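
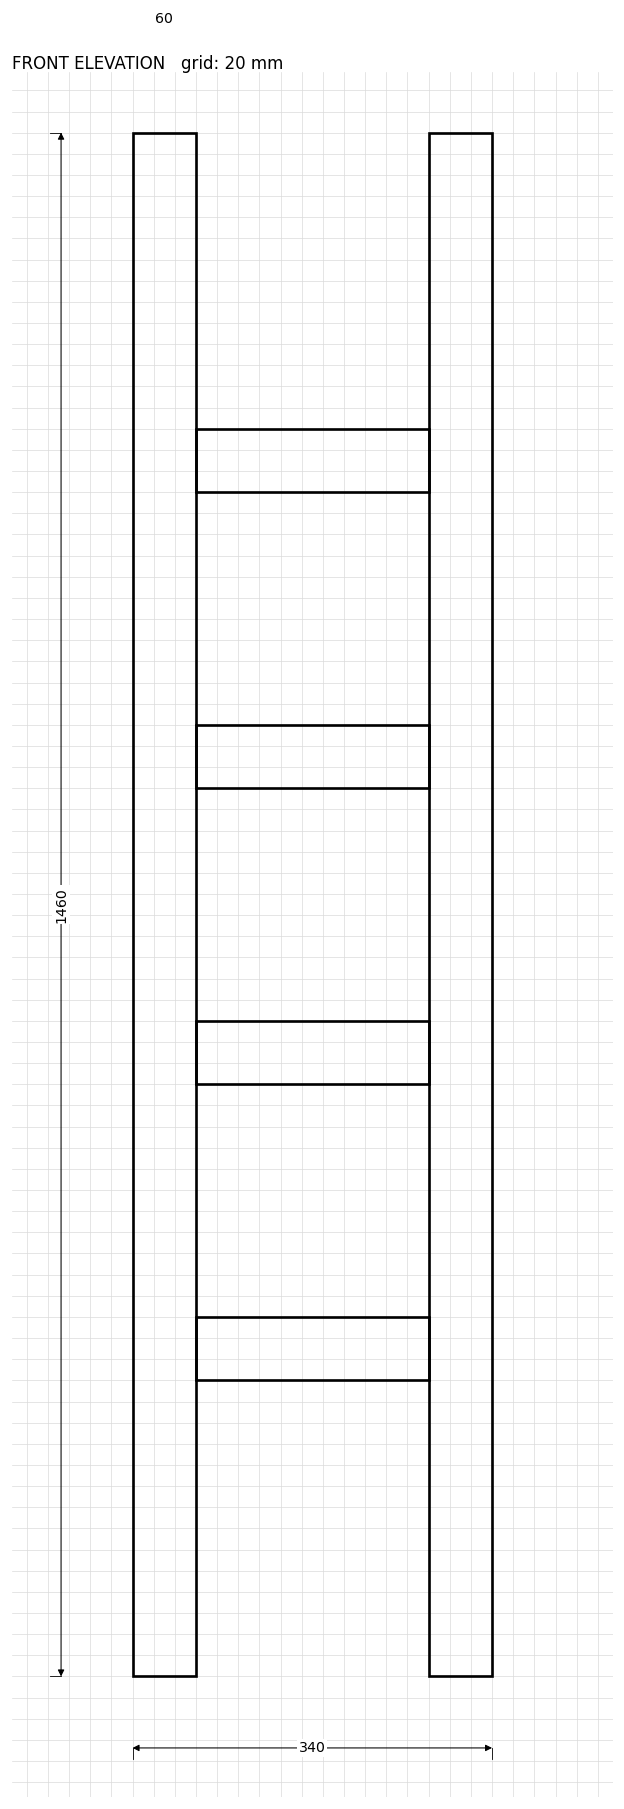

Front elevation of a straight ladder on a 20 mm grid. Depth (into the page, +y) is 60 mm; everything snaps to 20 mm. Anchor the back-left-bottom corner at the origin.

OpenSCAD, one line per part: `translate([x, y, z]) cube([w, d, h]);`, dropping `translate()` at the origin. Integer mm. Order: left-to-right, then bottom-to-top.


cube([60, 60, 1460]);
translate([60, 0, 280]) cube([220, 60, 60]);
translate([60, 0, 560]) cube([220, 60, 60]);
translate([60, 0, 840]) cube([220, 60, 60]);
translate([60, 0, 1120]) cube([220, 60, 60]);
translate([280, 0, 0]) cube([60, 60, 1460]);


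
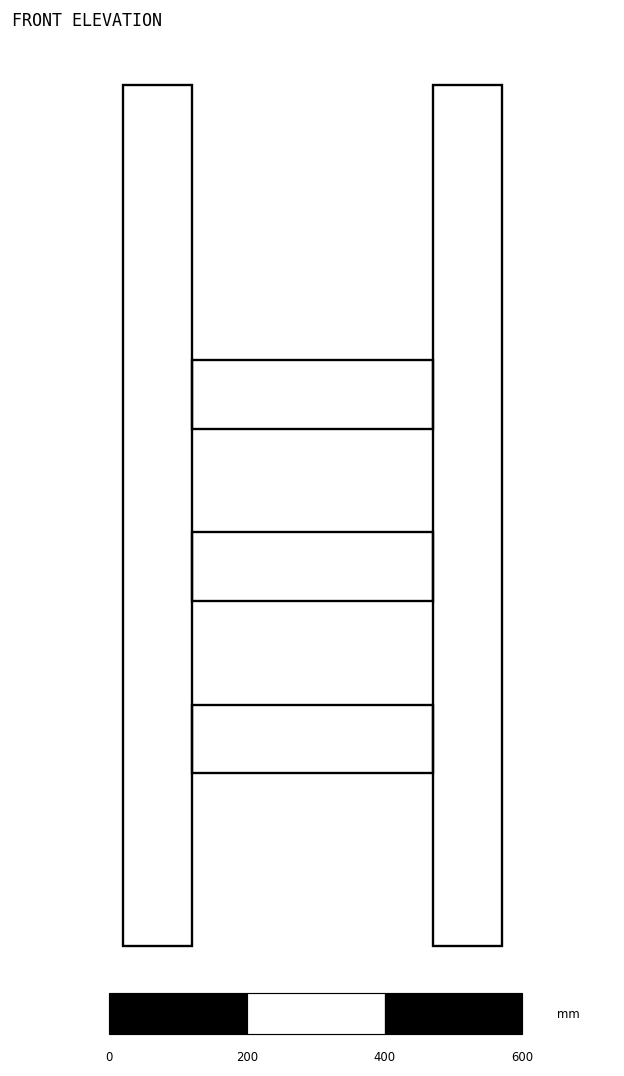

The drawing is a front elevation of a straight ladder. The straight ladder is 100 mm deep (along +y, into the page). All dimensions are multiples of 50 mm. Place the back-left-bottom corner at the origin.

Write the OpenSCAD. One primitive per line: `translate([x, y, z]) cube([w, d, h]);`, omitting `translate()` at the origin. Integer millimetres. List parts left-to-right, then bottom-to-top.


cube([100, 100, 1250]);
translate([100, 0, 250]) cube([350, 100, 100]);
translate([100, 0, 500]) cube([350, 100, 100]);
translate([100, 0, 750]) cube([350, 100, 100]);
translate([450, 0, 0]) cube([100, 100, 1250]);


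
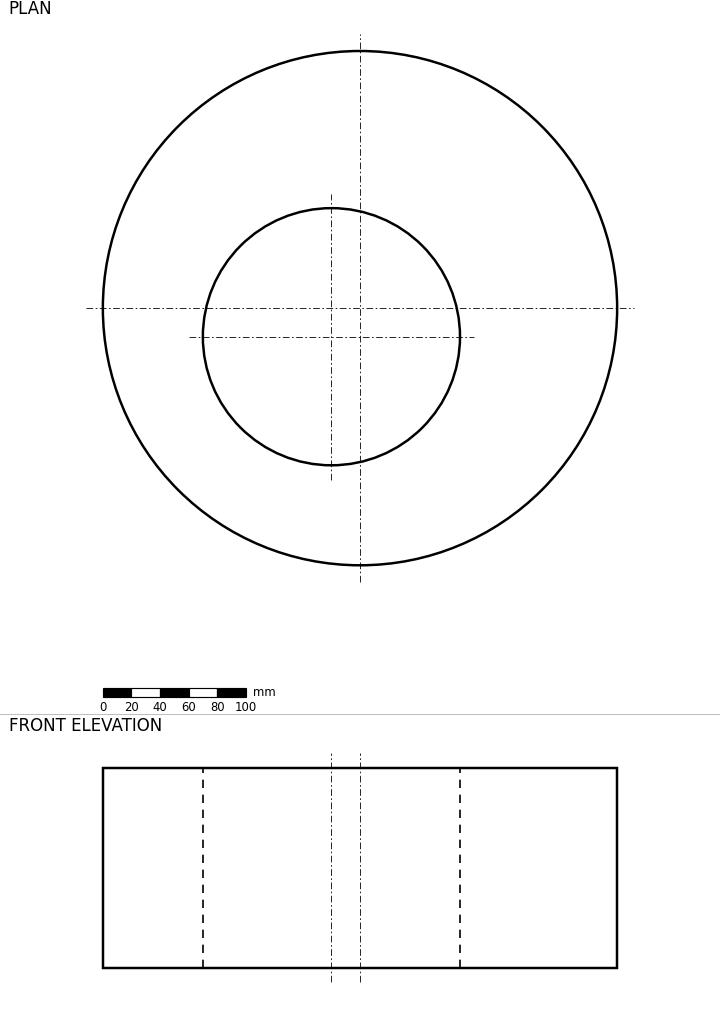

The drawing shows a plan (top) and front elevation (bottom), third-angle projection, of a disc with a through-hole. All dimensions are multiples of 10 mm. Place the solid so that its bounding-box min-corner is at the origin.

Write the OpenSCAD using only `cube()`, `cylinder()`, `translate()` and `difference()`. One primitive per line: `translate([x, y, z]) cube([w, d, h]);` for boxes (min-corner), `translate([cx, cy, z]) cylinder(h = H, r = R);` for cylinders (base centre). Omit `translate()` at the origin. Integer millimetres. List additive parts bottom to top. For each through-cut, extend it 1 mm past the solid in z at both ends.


difference() {
  translate([180, 180, 0]) cylinder(h = 140, r = 180);
  translate([160, 160, -1]) cylinder(h = 142, r = 90);
}


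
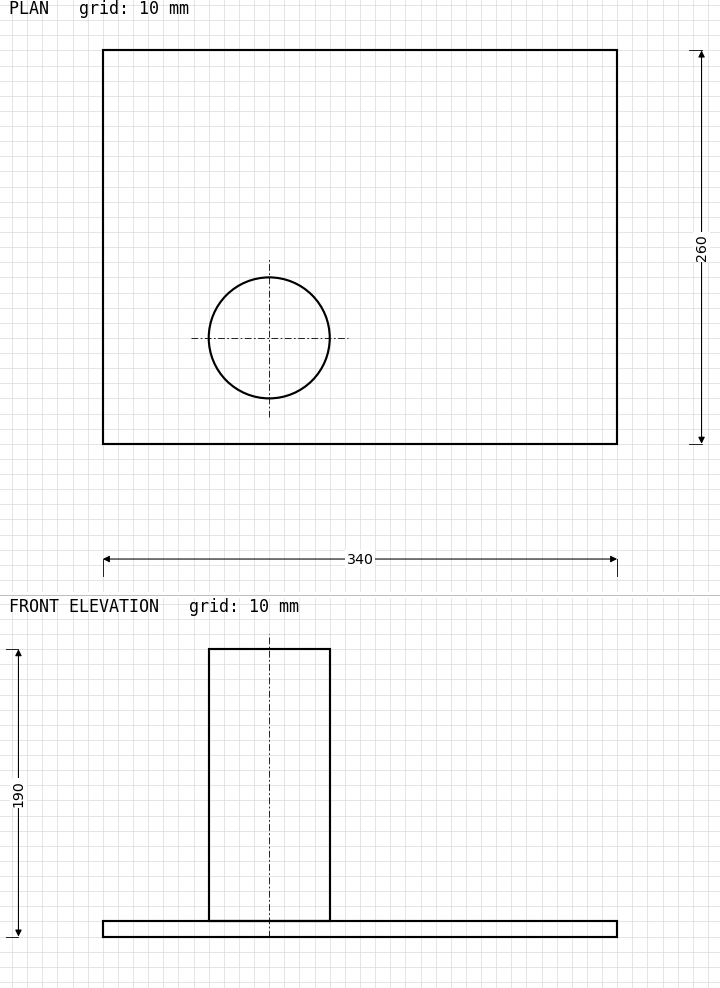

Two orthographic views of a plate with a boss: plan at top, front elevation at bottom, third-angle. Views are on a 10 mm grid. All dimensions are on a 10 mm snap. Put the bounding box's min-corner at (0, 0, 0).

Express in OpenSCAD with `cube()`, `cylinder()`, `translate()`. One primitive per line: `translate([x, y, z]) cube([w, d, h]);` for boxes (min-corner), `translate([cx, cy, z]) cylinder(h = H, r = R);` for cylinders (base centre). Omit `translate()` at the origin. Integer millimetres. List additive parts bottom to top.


cube([340, 260, 10]);
translate([110, 70, 10]) cylinder(h = 180, r = 40);


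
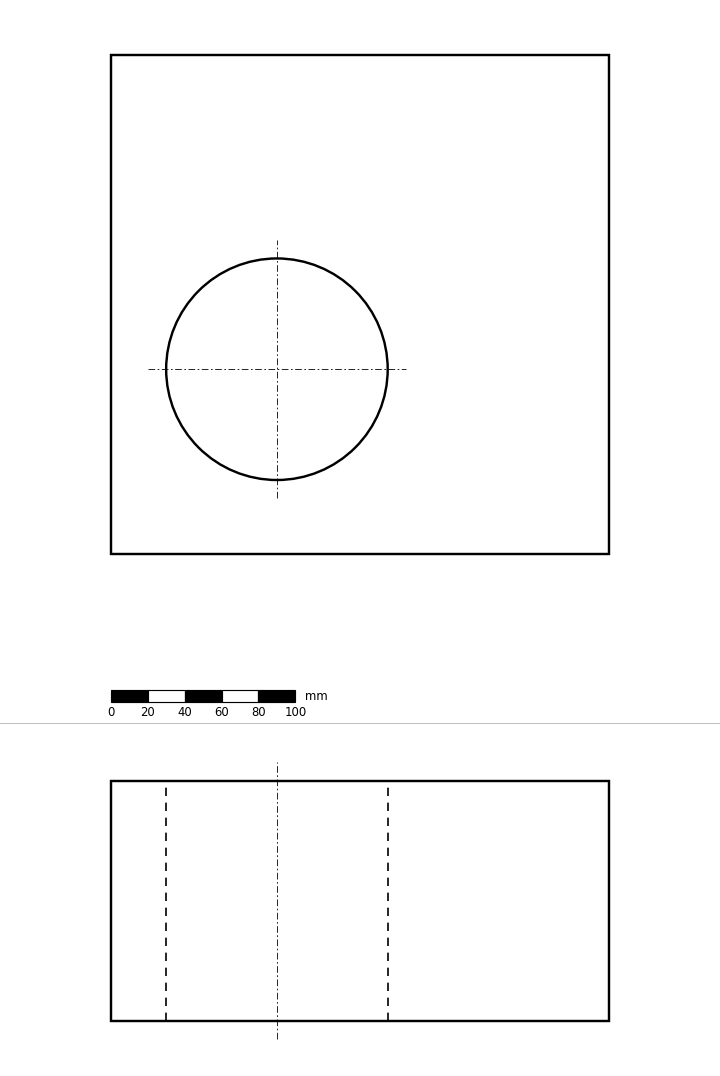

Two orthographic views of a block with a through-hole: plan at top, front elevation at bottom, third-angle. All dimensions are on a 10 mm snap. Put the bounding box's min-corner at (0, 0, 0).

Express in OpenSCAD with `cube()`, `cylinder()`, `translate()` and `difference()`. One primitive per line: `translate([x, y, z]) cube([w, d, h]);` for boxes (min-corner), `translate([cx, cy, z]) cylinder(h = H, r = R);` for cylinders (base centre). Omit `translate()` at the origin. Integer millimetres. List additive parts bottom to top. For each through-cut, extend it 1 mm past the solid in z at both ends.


difference() {
  cube([270, 270, 130]);
  translate([90, 100, -1]) cylinder(h = 132, r = 60);
}


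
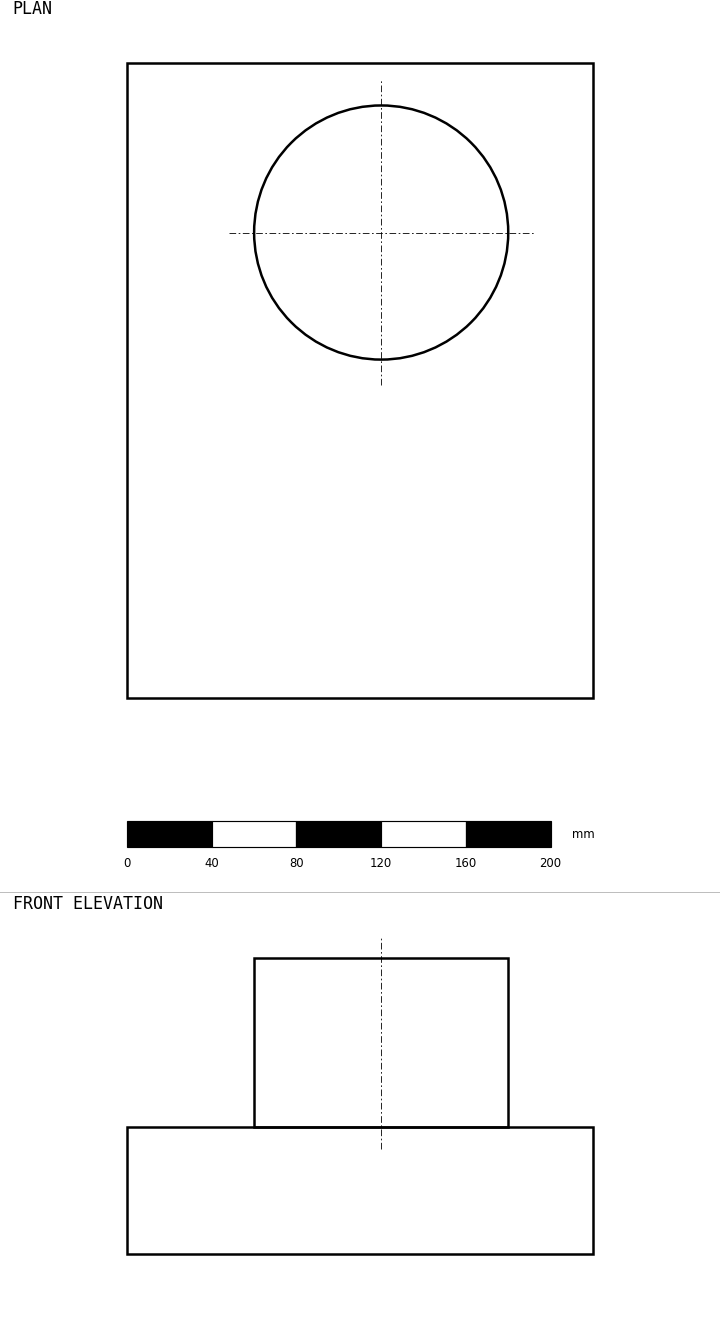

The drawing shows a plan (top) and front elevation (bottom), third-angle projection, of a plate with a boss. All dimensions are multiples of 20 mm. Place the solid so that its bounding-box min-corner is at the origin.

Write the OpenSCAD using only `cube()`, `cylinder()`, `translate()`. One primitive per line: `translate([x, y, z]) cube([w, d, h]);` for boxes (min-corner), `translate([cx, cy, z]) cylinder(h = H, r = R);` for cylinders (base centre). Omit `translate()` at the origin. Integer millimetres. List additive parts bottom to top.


cube([220, 300, 60]);
translate([120, 220, 60]) cylinder(h = 80, r = 60);


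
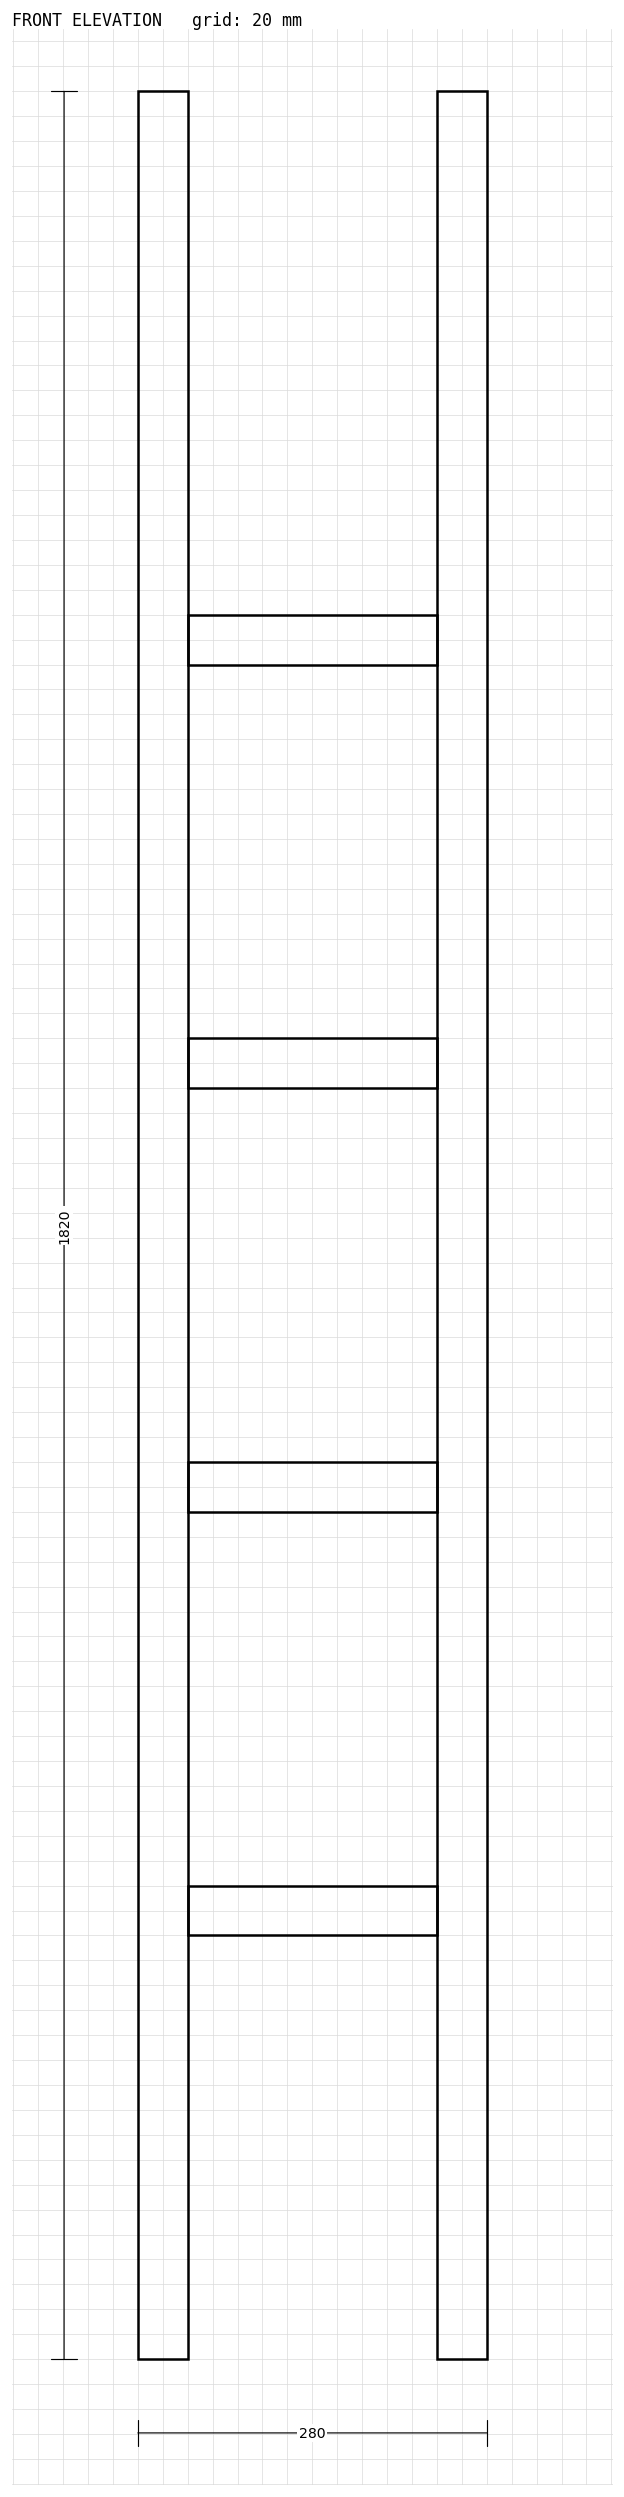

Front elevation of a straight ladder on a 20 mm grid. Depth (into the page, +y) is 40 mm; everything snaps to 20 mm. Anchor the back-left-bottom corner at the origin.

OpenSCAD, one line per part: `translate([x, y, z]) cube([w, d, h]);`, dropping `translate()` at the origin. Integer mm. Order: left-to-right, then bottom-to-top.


cube([40, 40, 1820]);
translate([40, 0, 340]) cube([200, 40, 40]);
translate([40, 0, 680]) cube([200, 40, 40]);
translate([40, 0, 1020]) cube([200, 40, 40]);
translate([40, 0, 1360]) cube([200, 40, 40]);
translate([240, 0, 0]) cube([40, 40, 1820]);


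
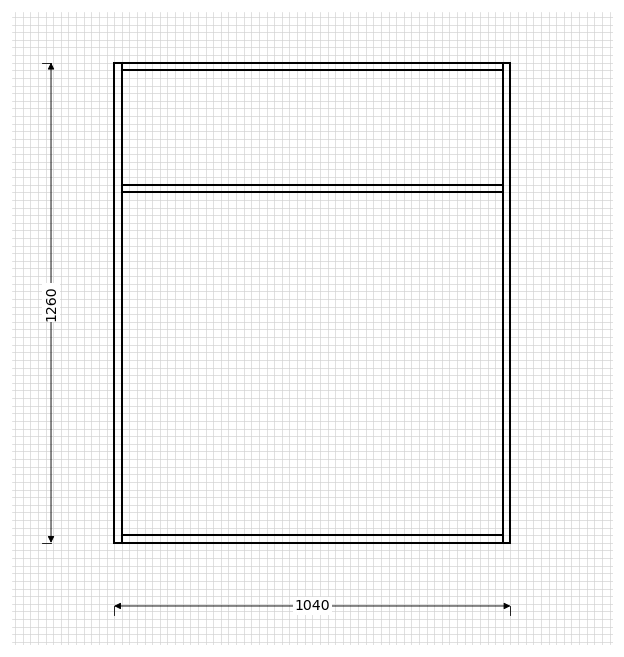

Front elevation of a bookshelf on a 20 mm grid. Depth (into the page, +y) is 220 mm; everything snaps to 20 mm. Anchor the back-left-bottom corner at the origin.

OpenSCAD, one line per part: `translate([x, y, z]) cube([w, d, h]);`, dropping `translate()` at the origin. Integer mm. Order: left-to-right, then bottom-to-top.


cube([20, 220, 1260]);
translate([20, 0, 0]) cube([1000, 220, 20]);
translate([20, 0, 920]) cube([1000, 220, 20]);
translate([20, 0, 1240]) cube([1000, 220, 20]);
translate([1020, 0, 0]) cube([20, 220, 1260]);


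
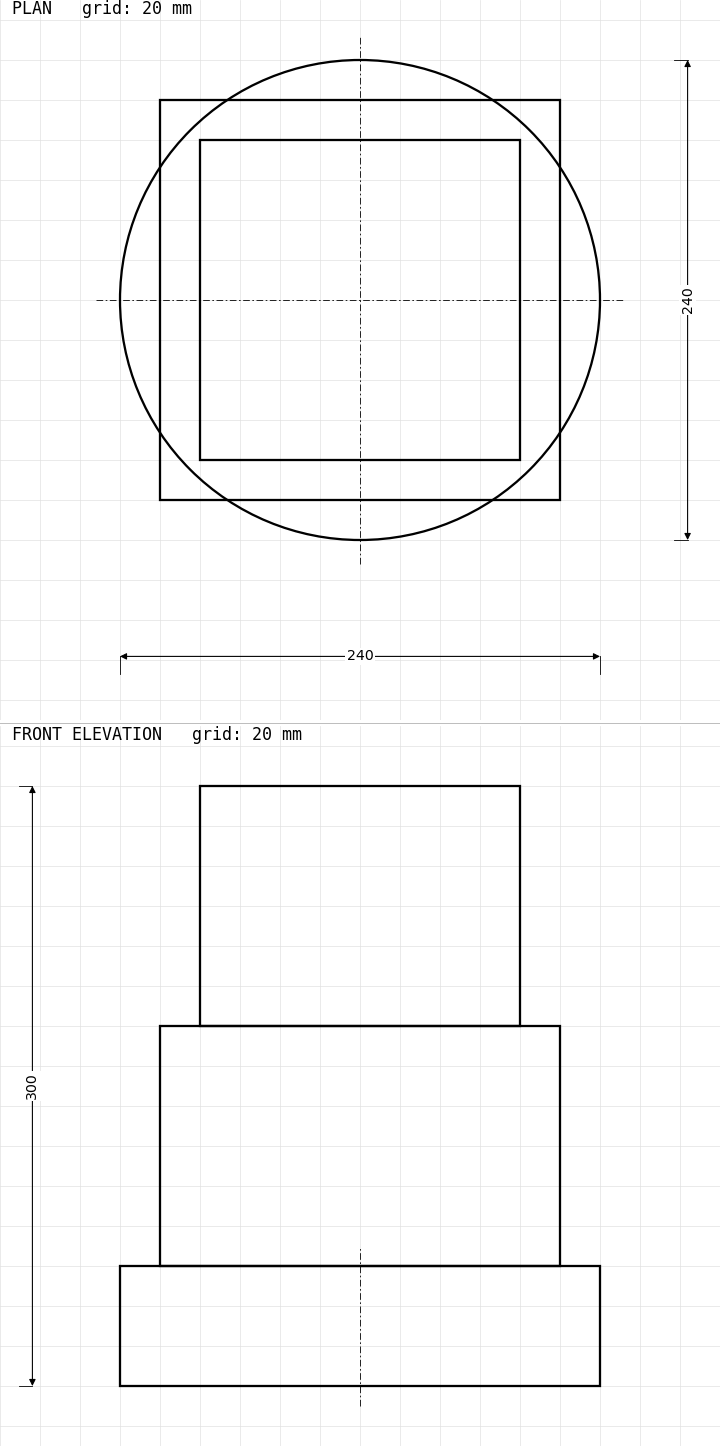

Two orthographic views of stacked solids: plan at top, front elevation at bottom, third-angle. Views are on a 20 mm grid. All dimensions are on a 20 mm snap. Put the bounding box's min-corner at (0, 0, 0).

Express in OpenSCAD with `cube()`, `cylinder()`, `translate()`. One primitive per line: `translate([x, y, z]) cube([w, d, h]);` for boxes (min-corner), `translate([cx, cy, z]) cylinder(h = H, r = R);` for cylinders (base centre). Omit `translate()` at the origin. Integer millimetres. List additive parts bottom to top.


translate([120, 120, 0]) cylinder(h = 60, r = 120);
translate([20, 20, 60]) cube([200, 200, 120]);
translate([40, 40, 180]) cube([160, 160, 120]);


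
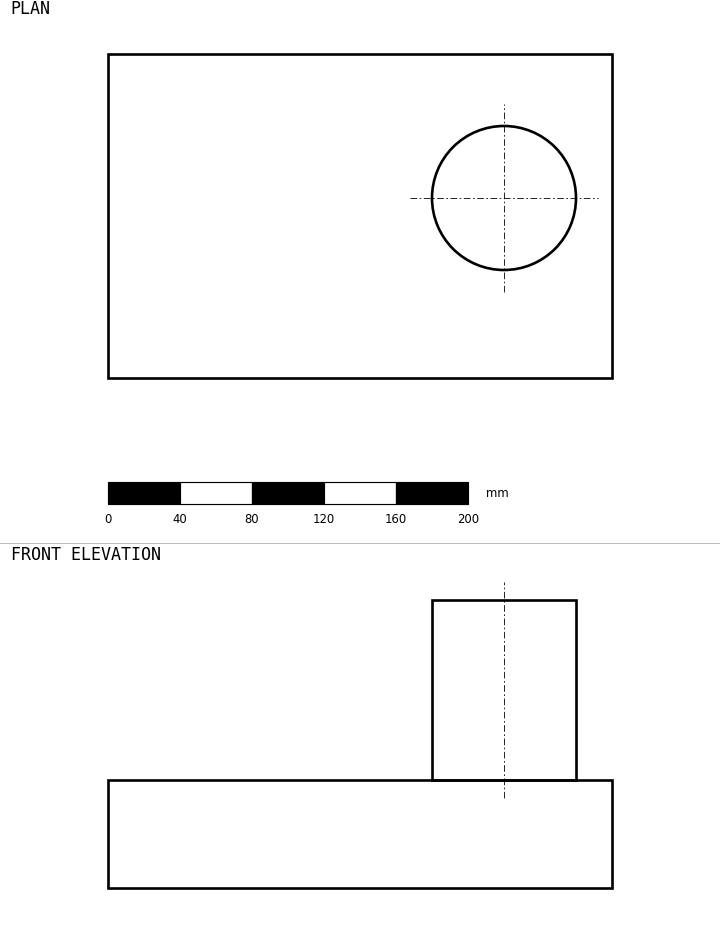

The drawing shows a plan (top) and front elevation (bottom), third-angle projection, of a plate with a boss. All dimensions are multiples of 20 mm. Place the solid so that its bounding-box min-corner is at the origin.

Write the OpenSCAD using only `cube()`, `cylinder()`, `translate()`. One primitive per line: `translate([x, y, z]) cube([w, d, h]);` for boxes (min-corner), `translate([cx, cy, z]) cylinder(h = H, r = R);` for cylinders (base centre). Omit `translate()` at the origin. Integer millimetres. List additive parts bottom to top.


cube([280, 180, 60]);
translate([220, 100, 60]) cylinder(h = 100, r = 40);


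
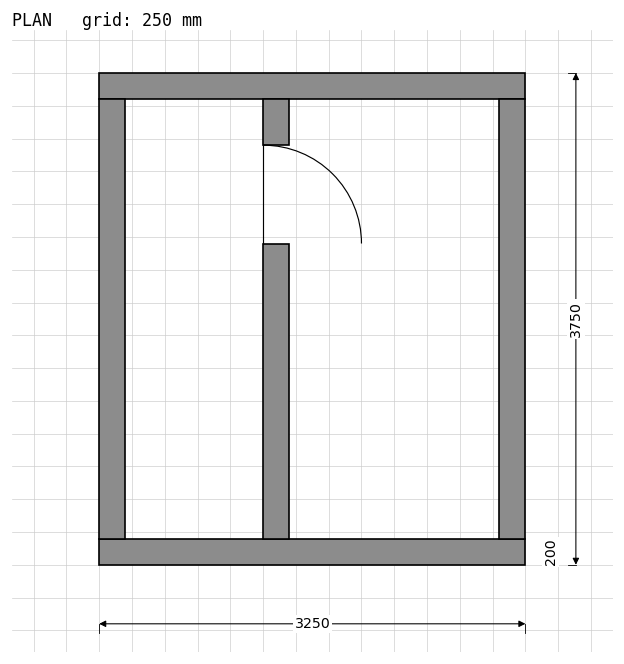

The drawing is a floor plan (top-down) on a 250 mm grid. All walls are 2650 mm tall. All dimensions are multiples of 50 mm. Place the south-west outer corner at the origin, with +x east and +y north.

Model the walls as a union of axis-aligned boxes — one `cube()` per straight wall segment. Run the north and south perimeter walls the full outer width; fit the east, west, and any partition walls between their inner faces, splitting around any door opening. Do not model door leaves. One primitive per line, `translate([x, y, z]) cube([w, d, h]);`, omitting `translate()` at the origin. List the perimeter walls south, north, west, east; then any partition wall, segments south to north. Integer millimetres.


cube([3250, 200, 2650]);
translate([0, 3550, 0]) cube([3250, 200, 2650]);
translate([0, 200, 0]) cube([200, 3350, 2650]);
translate([3050, 200, 0]) cube([200, 3350, 2650]);
translate([1250, 200, 0]) cube([200, 2250, 2650]);
translate([1250, 3200, 0]) cube([200, 350, 2650]);


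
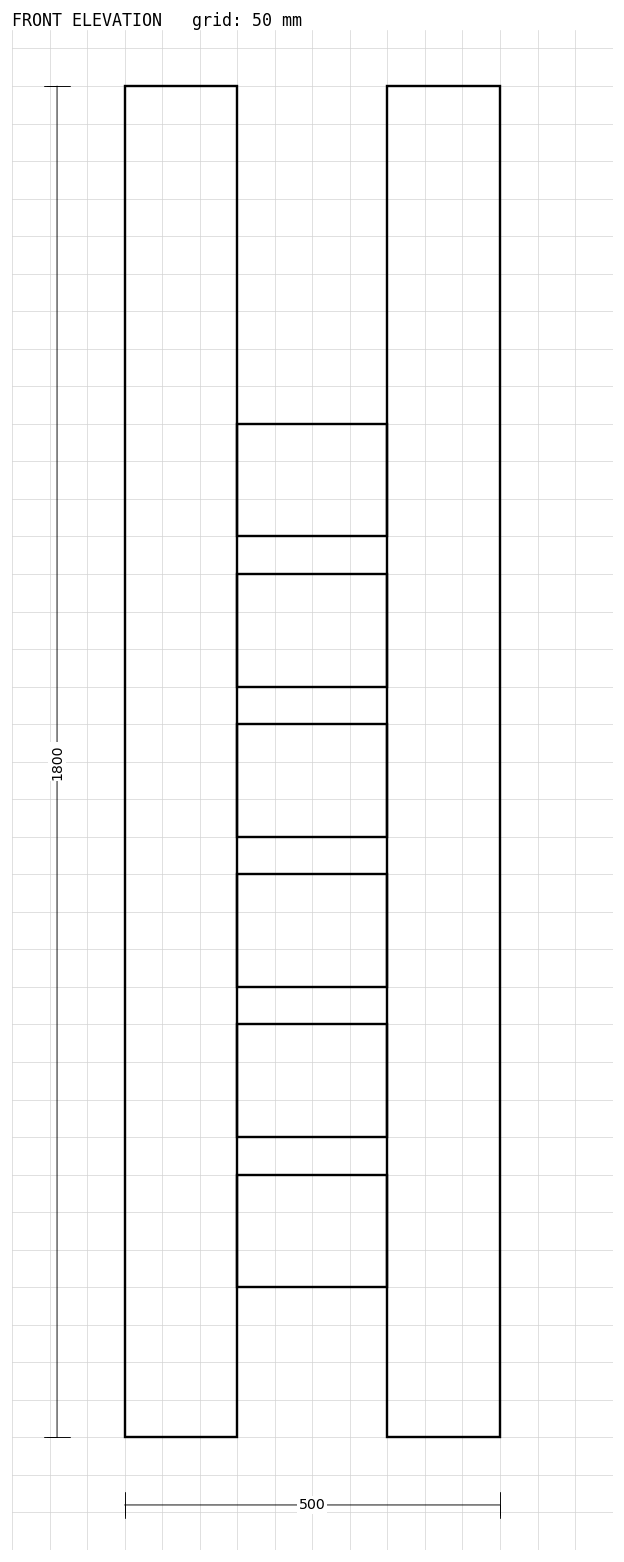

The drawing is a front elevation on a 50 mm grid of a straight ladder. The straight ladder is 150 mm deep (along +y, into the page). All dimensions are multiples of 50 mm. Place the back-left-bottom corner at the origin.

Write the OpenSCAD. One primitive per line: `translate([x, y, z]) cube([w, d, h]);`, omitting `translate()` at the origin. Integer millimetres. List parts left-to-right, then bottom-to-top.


cube([150, 150, 1800]);
translate([150, 0, 200]) cube([200, 150, 150]);
translate([150, 0, 400]) cube([200, 150, 150]);
translate([150, 0, 600]) cube([200, 150, 150]);
translate([150, 0, 800]) cube([200, 150, 150]);
translate([150, 0, 1000]) cube([200, 150, 150]);
translate([150, 0, 1200]) cube([200, 150, 150]);
translate([350, 0, 0]) cube([150, 150, 1800]);


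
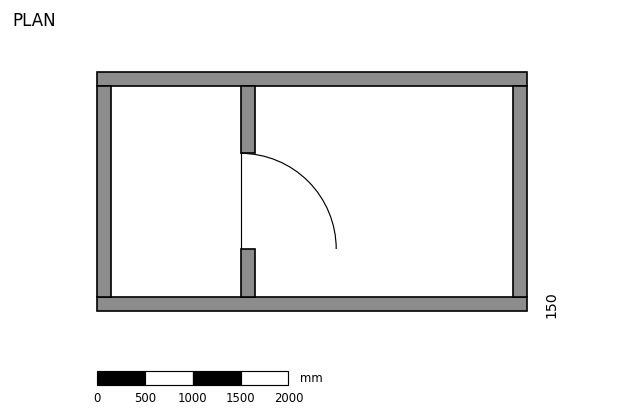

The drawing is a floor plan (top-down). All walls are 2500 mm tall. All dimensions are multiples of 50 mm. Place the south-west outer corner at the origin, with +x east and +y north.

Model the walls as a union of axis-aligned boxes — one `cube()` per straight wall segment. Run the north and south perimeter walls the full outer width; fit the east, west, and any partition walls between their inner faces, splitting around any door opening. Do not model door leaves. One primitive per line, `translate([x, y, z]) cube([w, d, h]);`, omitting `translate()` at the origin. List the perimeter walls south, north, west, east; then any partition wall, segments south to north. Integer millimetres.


cube([4500, 150, 2500]);
translate([0, 2350, 0]) cube([4500, 150, 2500]);
translate([0, 150, 0]) cube([150, 2200, 2500]);
translate([4350, 150, 0]) cube([150, 2200, 2500]);
translate([1500, 150, 0]) cube([150, 500, 2500]);
translate([1500, 1650, 0]) cube([150, 700, 2500]);


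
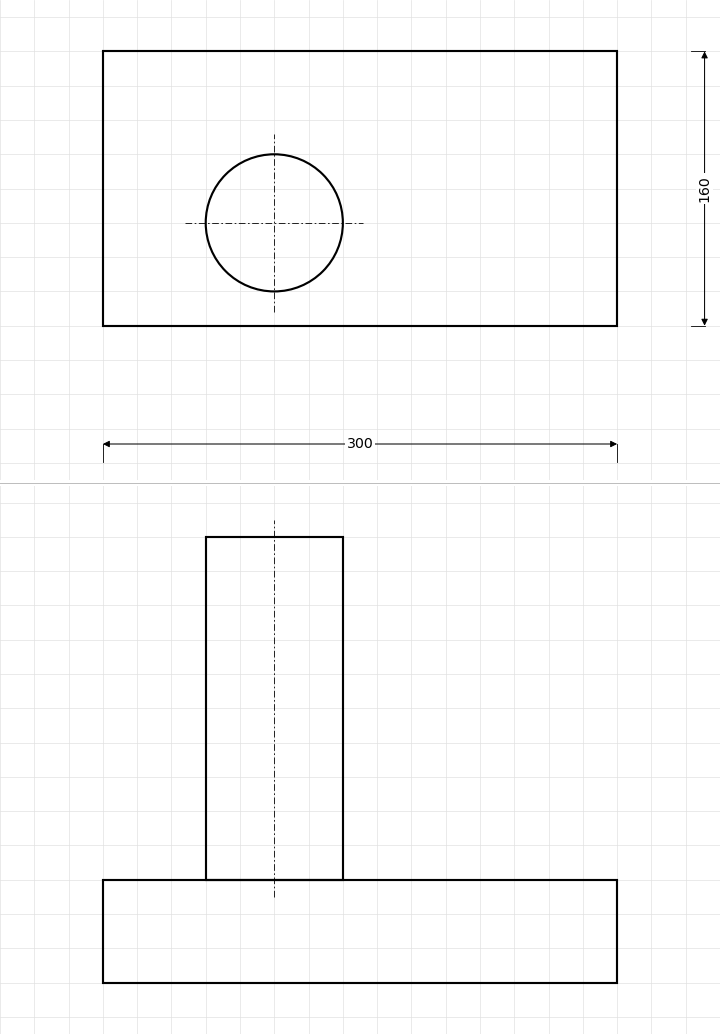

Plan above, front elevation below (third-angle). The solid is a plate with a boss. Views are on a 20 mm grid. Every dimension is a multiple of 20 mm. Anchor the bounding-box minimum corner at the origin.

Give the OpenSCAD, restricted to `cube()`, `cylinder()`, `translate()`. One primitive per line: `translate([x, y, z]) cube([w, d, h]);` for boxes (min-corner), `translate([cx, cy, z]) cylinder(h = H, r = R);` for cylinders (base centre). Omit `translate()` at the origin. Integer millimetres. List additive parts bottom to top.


cube([300, 160, 60]);
translate([100, 60, 60]) cylinder(h = 200, r = 40);


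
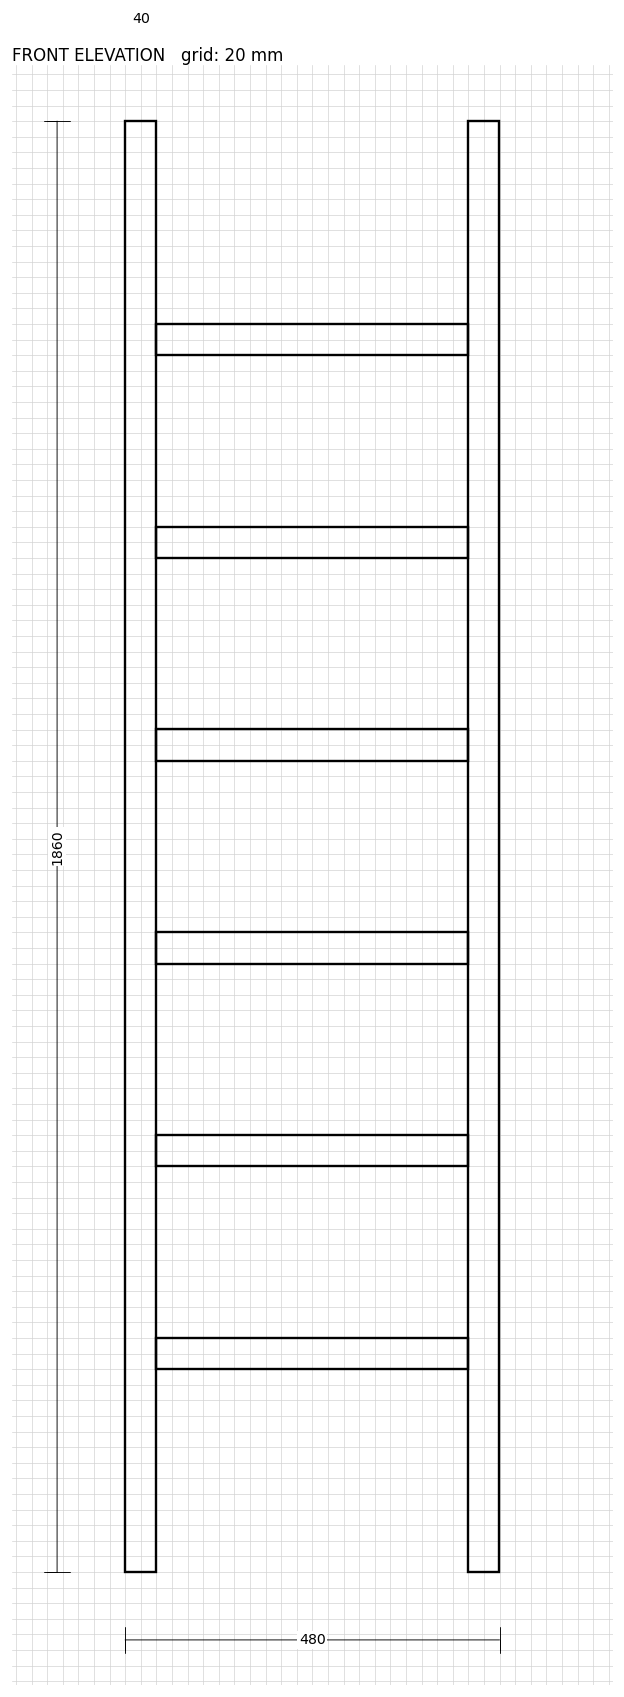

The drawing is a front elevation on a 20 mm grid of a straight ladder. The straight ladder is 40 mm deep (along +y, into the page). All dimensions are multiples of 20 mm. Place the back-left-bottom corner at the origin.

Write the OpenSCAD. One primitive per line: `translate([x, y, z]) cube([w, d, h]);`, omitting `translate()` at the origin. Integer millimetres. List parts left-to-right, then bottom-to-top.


cube([40, 40, 1860]);
translate([40, 0, 260]) cube([400, 40, 40]);
translate([40, 0, 520]) cube([400, 40, 40]);
translate([40, 0, 780]) cube([400, 40, 40]);
translate([40, 0, 1040]) cube([400, 40, 40]);
translate([40, 0, 1300]) cube([400, 40, 40]);
translate([40, 0, 1560]) cube([400, 40, 40]);
translate([440, 0, 0]) cube([40, 40, 1860]);


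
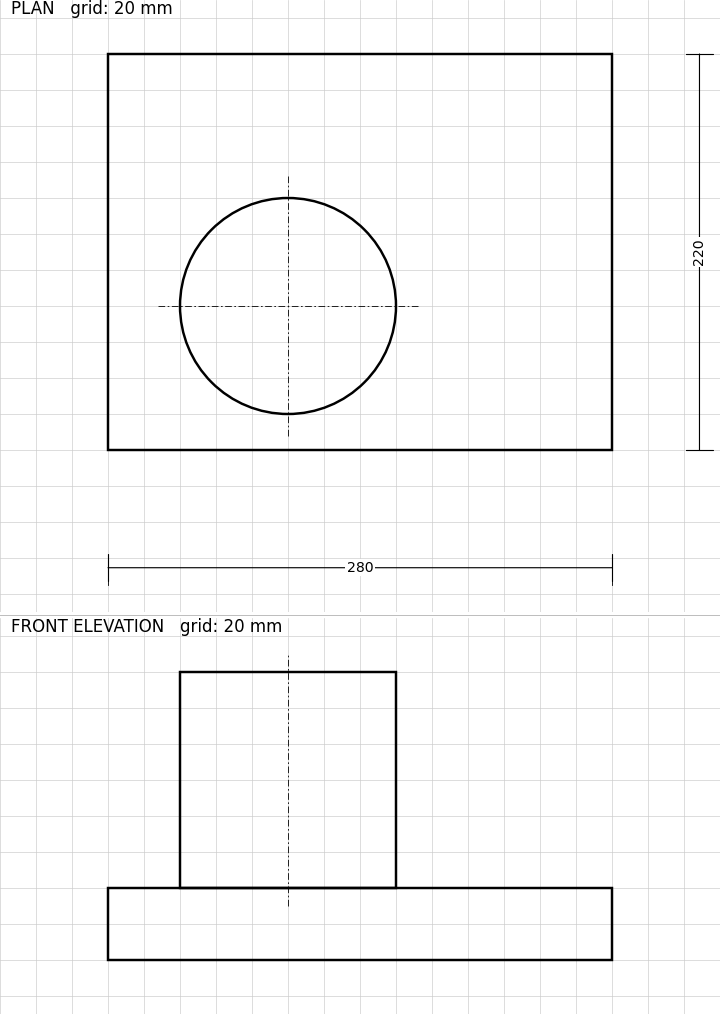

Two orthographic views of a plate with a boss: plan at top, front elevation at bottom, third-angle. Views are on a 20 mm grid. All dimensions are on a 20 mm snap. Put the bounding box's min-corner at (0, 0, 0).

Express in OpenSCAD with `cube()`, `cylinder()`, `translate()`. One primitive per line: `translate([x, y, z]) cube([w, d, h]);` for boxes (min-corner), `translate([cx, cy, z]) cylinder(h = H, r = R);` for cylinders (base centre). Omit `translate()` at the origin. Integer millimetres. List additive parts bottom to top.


cube([280, 220, 40]);
translate([100, 80, 40]) cylinder(h = 120, r = 60);


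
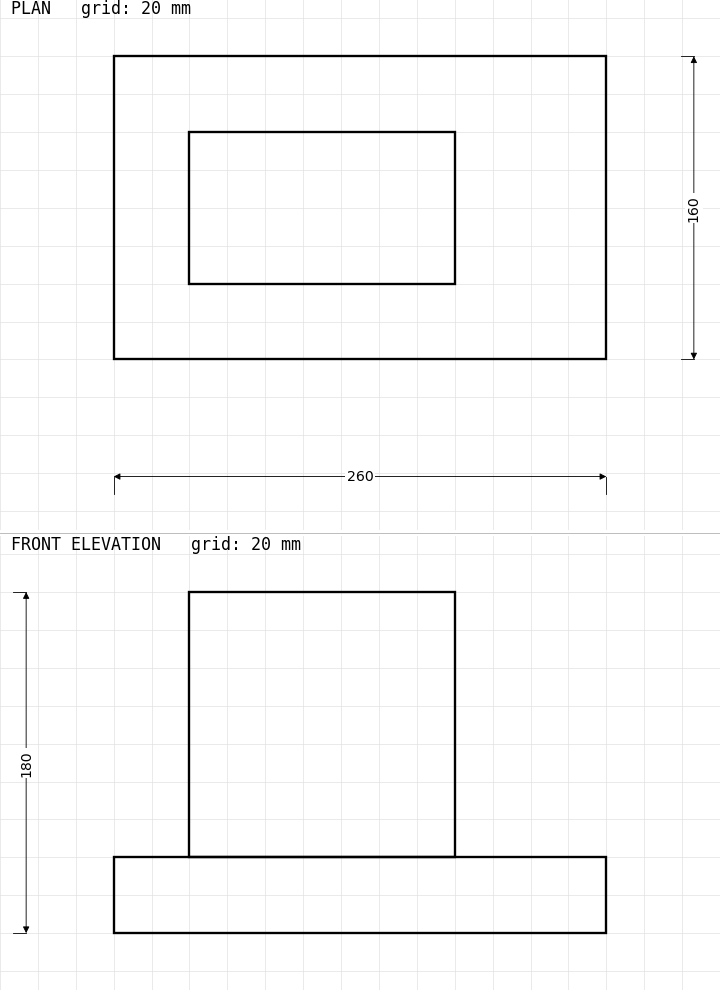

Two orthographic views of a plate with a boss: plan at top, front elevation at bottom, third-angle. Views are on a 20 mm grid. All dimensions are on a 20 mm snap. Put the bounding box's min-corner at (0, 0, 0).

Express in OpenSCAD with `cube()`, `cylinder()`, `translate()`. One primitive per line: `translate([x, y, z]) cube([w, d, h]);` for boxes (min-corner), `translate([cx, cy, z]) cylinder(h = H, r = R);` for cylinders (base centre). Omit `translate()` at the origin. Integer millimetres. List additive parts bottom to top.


cube([260, 160, 40]);
translate([40, 40, 40]) cube([140, 80, 140]);


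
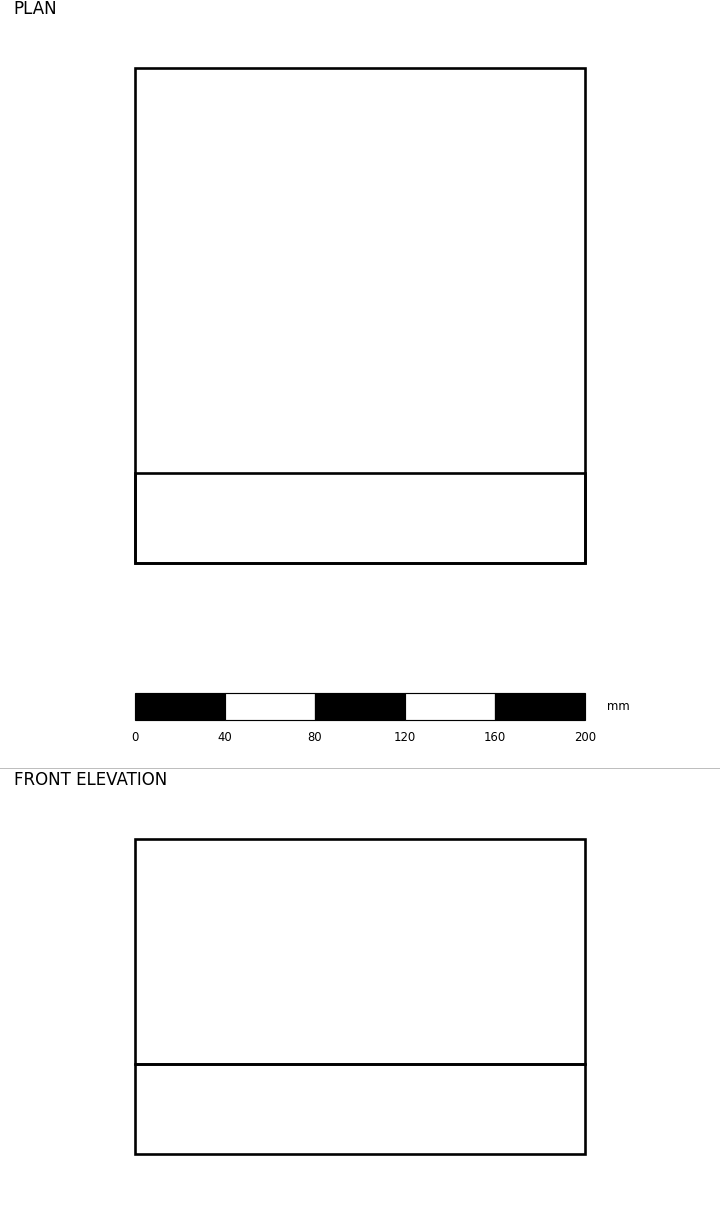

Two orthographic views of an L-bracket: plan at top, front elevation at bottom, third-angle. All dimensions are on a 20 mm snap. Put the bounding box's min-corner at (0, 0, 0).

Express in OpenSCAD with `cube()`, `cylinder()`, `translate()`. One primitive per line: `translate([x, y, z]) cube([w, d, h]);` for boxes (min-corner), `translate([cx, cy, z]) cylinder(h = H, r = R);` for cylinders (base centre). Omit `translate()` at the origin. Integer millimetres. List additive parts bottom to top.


cube([200, 220, 40]);
translate([0, 0, 40]) cube([200, 40, 100]);


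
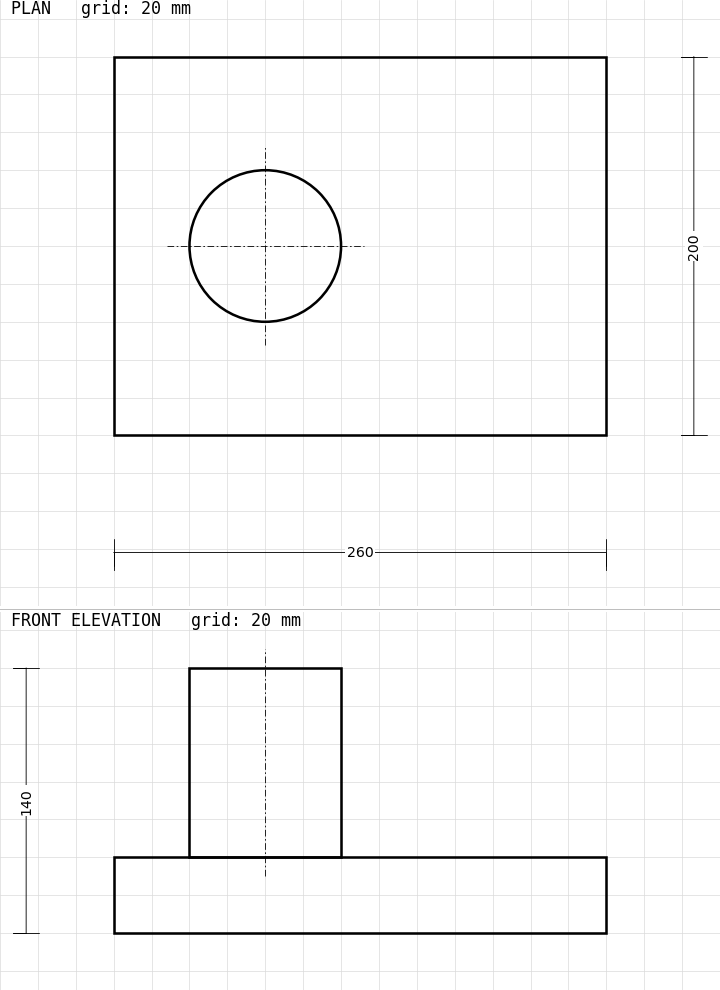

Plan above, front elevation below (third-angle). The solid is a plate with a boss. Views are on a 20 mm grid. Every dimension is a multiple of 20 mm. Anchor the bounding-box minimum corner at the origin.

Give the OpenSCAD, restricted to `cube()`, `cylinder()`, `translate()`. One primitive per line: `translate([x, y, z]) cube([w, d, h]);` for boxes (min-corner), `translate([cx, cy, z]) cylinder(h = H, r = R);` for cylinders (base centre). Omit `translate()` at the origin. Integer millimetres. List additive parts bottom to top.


cube([260, 200, 40]);
translate([80, 100, 40]) cylinder(h = 100, r = 40);


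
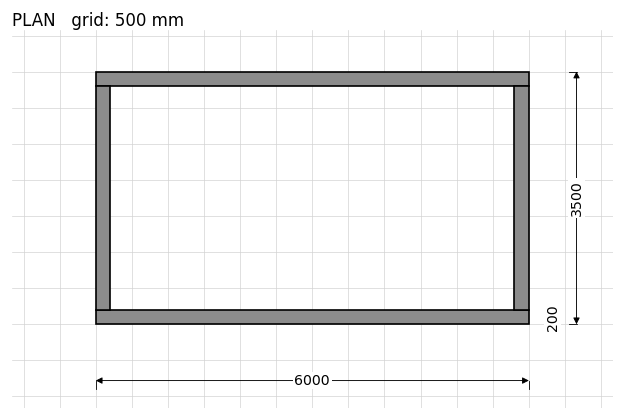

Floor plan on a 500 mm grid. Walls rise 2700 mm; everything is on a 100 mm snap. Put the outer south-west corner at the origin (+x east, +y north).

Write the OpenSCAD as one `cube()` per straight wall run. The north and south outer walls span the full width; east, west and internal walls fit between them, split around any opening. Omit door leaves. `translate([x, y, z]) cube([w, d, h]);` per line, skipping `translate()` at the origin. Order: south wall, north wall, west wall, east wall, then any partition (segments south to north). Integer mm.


cube([6000, 200, 2700]);
translate([0, 3300, 0]) cube([6000, 200, 2700]);
translate([0, 200, 0]) cube([200, 3100, 2700]);
translate([5800, 200, 0]) cube([200, 3100, 2700]);


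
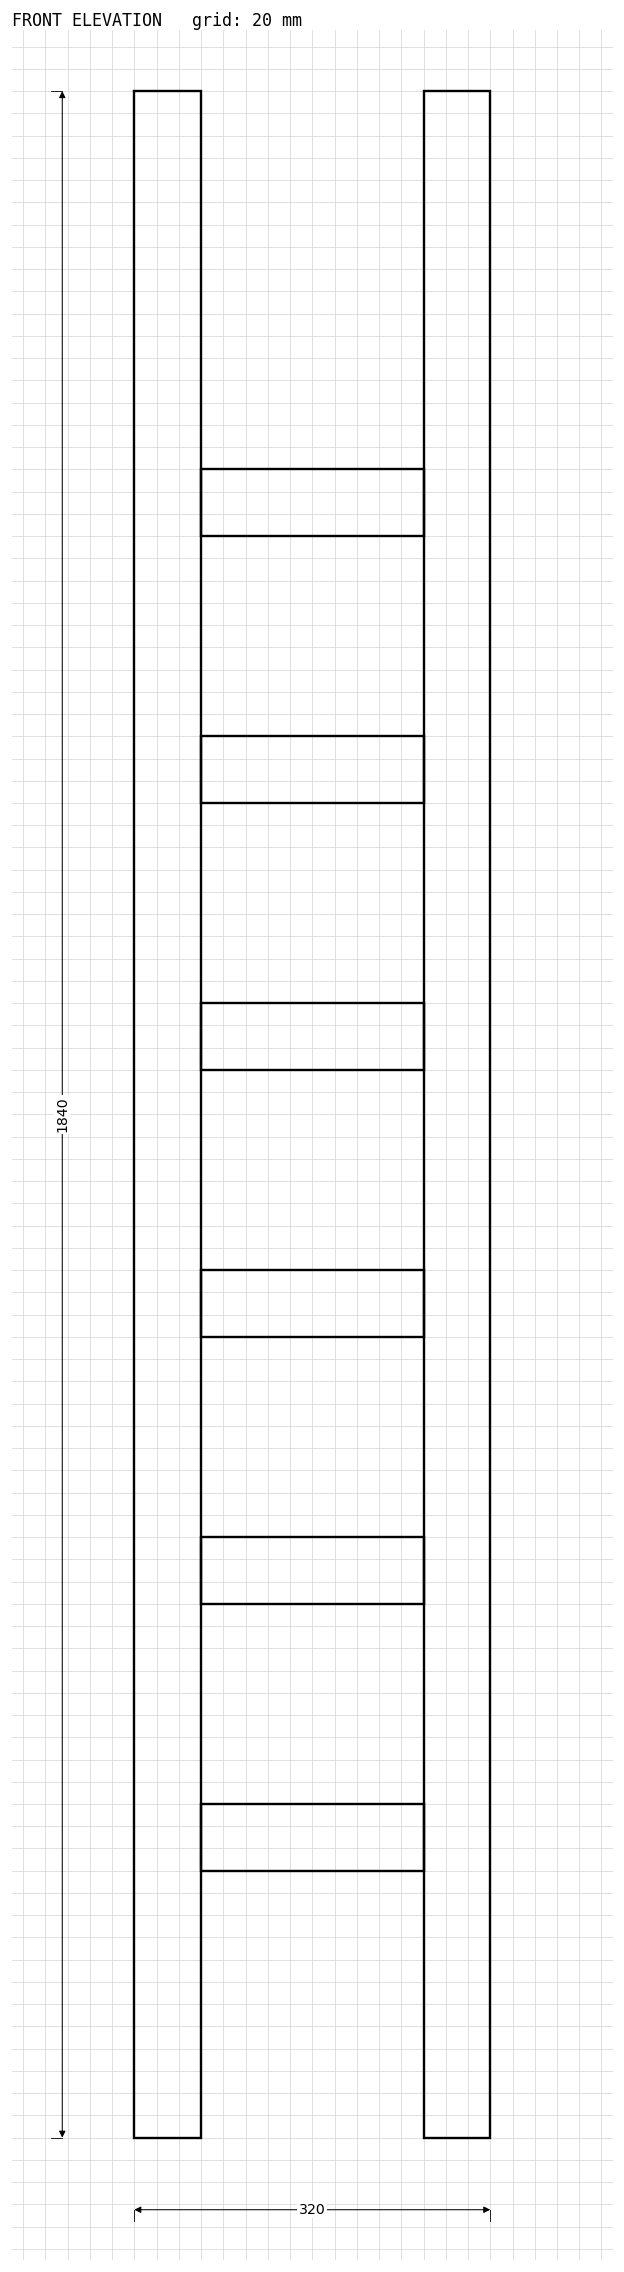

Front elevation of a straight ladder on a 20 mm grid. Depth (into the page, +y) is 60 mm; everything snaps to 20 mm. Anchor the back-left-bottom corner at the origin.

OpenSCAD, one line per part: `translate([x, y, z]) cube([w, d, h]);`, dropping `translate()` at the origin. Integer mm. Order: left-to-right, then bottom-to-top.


cube([60, 60, 1840]);
translate([60, 0, 240]) cube([200, 60, 60]);
translate([60, 0, 480]) cube([200, 60, 60]);
translate([60, 0, 720]) cube([200, 60, 60]);
translate([60, 0, 960]) cube([200, 60, 60]);
translate([60, 0, 1200]) cube([200, 60, 60]);
translate([60, 0, 1440]) cube([200, 60, 60]);
translate([260, 0, 0]) cube([60, 60, 1840]);


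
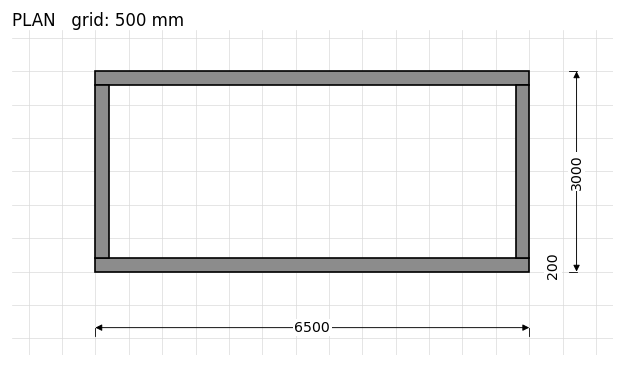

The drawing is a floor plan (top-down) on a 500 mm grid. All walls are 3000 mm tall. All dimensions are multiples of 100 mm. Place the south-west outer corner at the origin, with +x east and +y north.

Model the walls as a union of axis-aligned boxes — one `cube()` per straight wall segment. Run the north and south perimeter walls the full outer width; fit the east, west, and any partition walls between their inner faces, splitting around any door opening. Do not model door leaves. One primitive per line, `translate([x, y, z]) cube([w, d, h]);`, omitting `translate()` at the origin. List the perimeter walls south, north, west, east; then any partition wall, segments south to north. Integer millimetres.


cube([6500, 200, 3000]);
translate([0, 2800, 0]) cube([6500, 200, 3000]);
translate([0, 200, 0]) cube([200, 2600, 3000]);
translate([6300, 200, 0]) cube([200, 2600, 3000]);


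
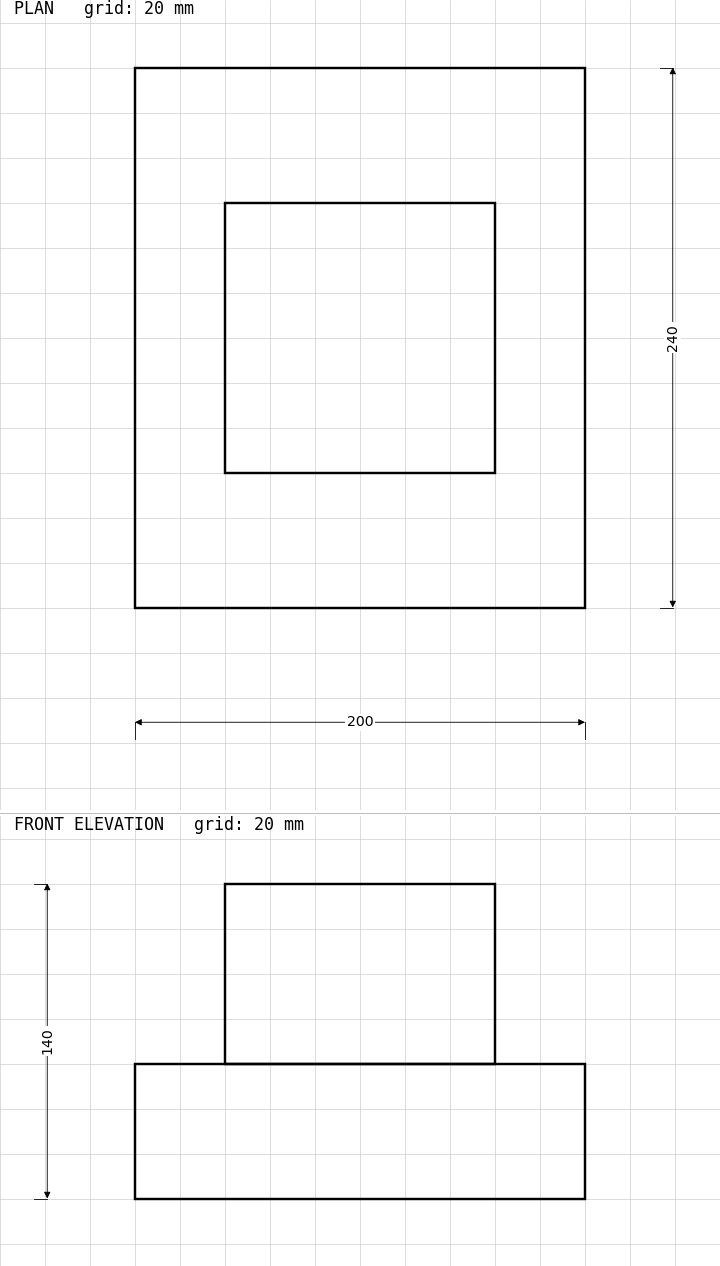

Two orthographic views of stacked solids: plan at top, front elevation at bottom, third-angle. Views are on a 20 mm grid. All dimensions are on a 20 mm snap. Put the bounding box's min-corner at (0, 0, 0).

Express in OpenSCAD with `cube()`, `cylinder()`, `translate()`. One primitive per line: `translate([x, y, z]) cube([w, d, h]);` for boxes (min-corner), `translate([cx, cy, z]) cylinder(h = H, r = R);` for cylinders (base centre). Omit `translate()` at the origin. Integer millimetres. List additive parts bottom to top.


cube([200, 240, 60]);
translate([40, 60, 60]) cube([120, 120, 80]);


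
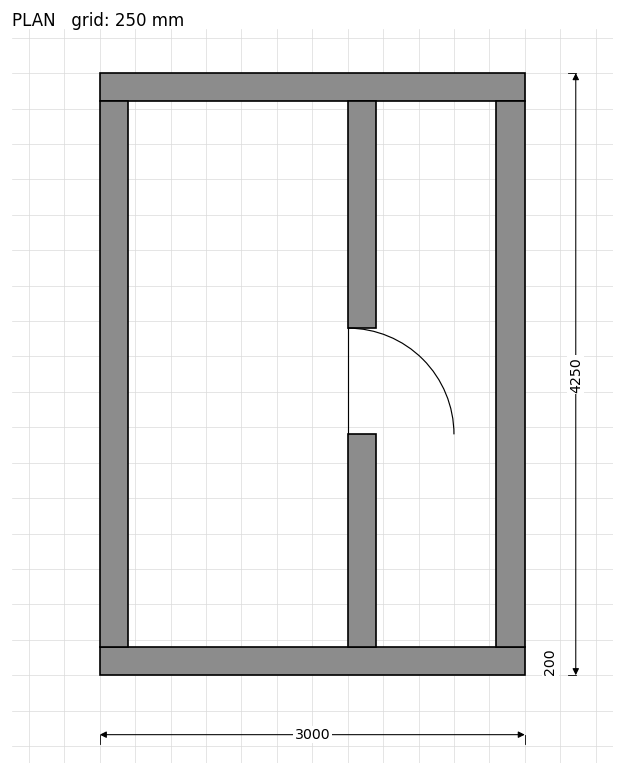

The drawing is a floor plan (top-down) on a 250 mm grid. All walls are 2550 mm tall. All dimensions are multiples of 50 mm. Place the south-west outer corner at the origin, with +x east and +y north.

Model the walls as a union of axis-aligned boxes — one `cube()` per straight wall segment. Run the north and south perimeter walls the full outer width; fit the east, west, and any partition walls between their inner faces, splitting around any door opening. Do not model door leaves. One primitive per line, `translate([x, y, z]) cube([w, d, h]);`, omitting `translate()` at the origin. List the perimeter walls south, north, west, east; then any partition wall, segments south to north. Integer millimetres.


cube([3000, 200, 2550]);
translate([0, 4050, 0]) cube([3000, 200, 2550]);
translate([0, 200, 0]) cube([200, 3850, 2550]);
translate([2800, 200, 0]) cube([200, 3850, 2550]);
translate([1750, 200, 0]) cube([200, 1500, 2550]);
translate([1750, 2450, 0]) cube([200, 1600, 2550]);


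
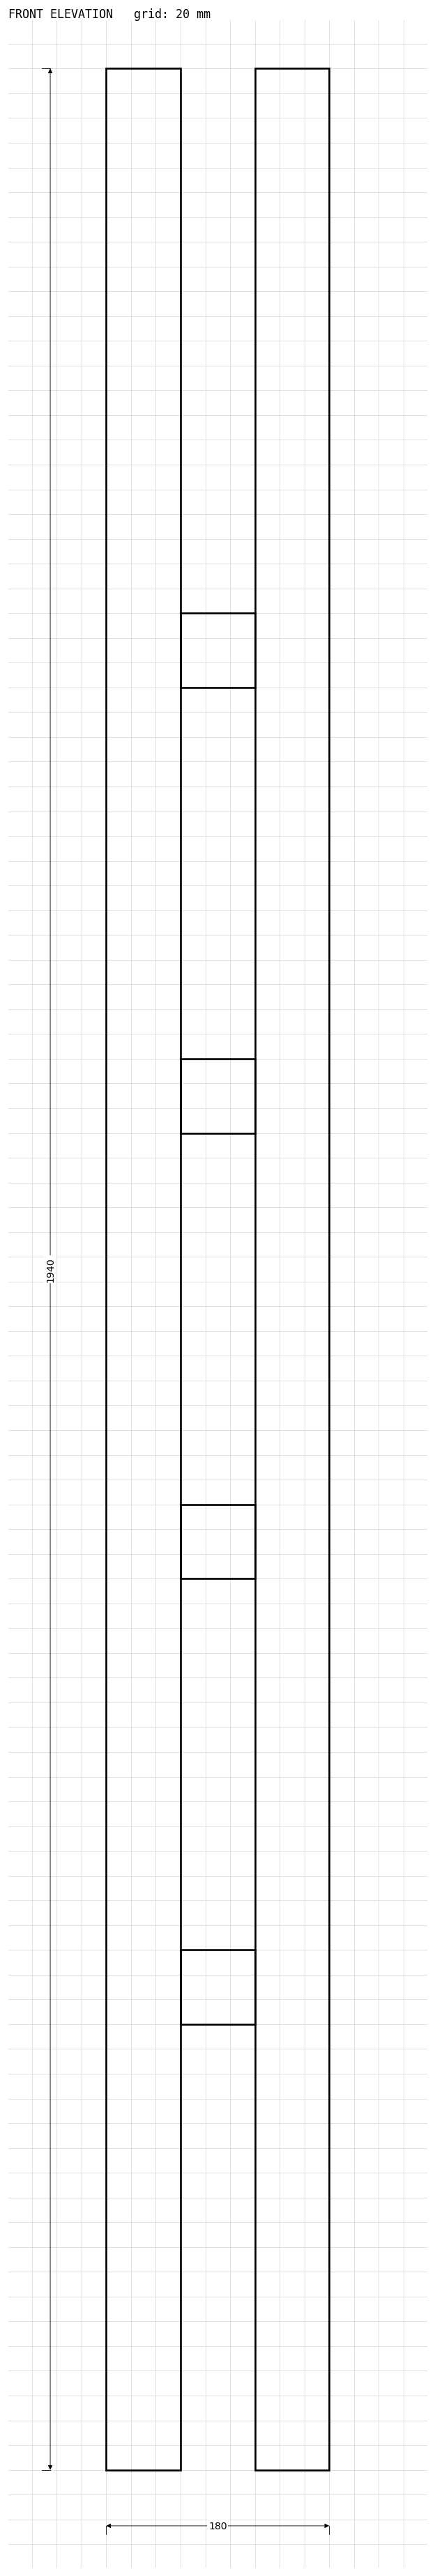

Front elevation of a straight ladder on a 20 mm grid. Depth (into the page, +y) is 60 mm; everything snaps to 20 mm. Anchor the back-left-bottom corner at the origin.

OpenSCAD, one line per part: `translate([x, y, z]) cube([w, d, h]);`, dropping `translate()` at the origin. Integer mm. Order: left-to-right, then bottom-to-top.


cube([60, 60, 1940]);
translate([60, 0, 360]) cube([60, 60, 60]);
translate([60, 0, 720]) cube([60, 60, 60]);
translate([60, 0, 1080]) cube([60, 60, 60]);
translate([60, 0, 1440]) cube([60, 60, 60]);
translate([120, 0, 0]) cube([60, 60, 1940]);


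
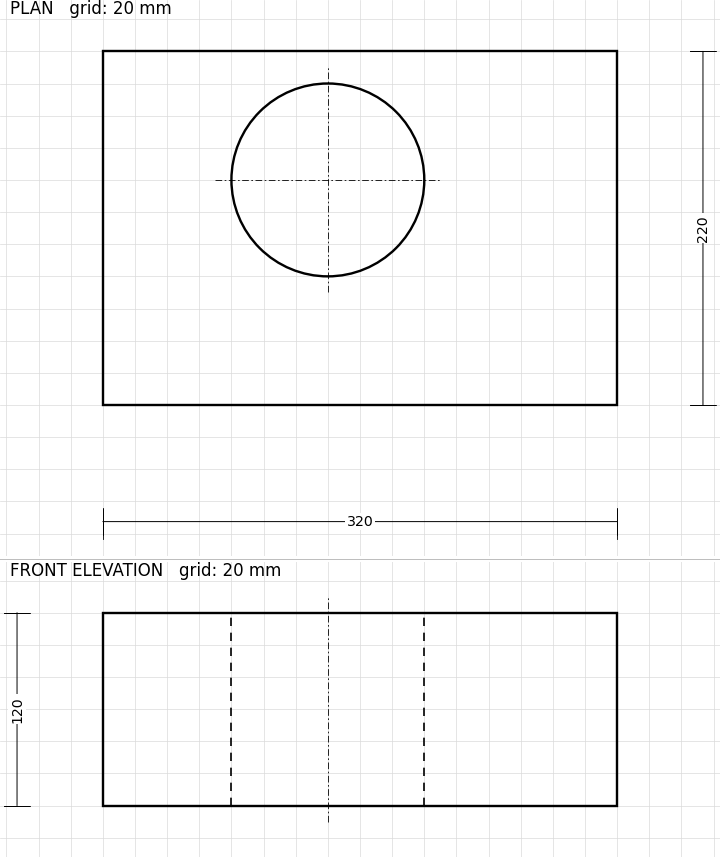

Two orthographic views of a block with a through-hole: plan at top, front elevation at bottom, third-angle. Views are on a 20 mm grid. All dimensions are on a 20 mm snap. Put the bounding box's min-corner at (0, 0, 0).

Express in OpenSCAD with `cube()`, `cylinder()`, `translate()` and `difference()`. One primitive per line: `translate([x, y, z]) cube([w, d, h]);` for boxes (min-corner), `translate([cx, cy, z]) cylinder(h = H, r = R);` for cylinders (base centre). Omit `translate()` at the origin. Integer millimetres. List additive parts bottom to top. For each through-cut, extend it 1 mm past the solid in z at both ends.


difference() {
  cube([320, 220, 120]);
  translate([140, 140, -1]) cylinder(h = 122, r = 60);
}


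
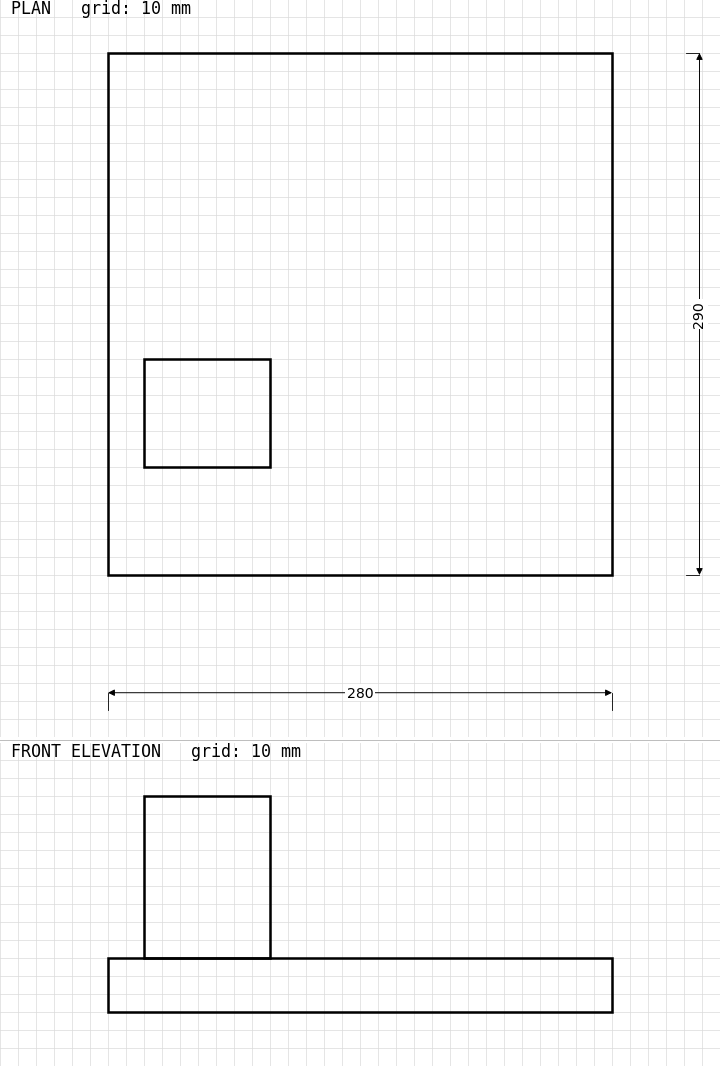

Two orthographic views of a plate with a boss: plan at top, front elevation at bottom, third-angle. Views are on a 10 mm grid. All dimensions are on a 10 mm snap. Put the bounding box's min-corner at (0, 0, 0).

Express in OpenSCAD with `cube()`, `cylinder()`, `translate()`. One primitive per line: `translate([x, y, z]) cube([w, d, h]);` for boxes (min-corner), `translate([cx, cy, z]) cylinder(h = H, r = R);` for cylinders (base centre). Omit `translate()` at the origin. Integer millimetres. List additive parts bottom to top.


cube([280, 290, 30]);
translate([20, 60, 30]) cube([70, 60, 90]);


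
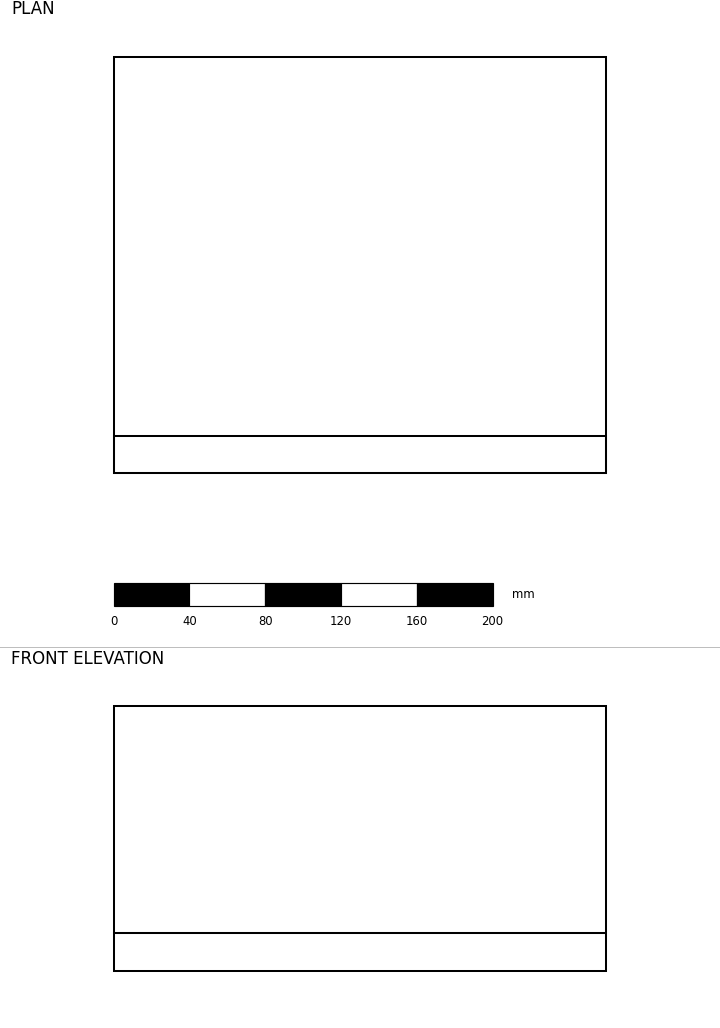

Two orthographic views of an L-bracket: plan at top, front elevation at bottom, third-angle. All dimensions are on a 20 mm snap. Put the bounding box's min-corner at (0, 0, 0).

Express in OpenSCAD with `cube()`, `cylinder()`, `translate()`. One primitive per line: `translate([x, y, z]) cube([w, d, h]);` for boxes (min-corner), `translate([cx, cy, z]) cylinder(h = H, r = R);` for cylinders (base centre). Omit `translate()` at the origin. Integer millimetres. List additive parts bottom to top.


cube([260, 220, 20]);
translate([0, 0, 20]) cube([260, 20, 120]);


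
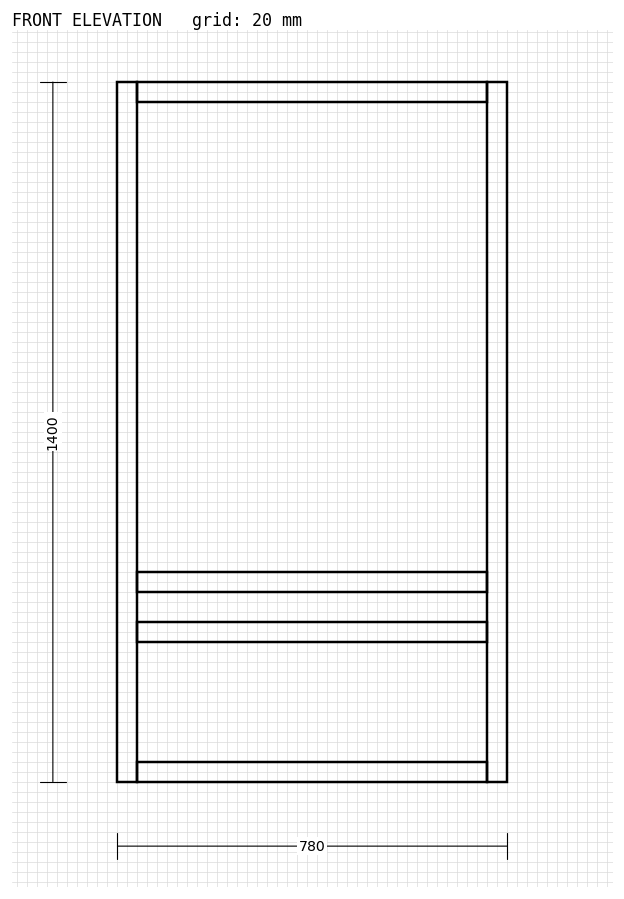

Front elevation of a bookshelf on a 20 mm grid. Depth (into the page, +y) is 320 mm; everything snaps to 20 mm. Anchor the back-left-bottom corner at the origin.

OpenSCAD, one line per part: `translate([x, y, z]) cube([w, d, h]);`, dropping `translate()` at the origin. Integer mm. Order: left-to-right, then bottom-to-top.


cube([40, 320, 1400]);
translate([40, 0, 0]) cube([700, 320, 40]);
translate([40, 0, 280]) cube([700, 320, 40]);
translate([40, 0, 380]) cube([700, 320, 40]);
translate([40, 0, 1360]) cube([700, 320, 40]);
translate([740, 0, 0]) cube([40, 320, 1400]);


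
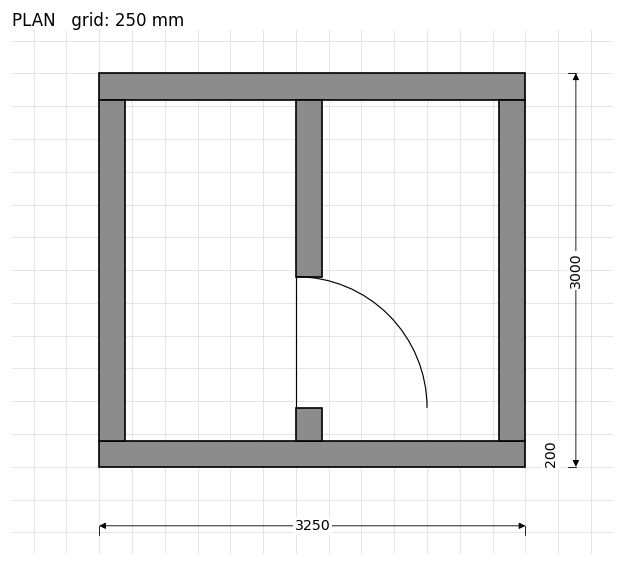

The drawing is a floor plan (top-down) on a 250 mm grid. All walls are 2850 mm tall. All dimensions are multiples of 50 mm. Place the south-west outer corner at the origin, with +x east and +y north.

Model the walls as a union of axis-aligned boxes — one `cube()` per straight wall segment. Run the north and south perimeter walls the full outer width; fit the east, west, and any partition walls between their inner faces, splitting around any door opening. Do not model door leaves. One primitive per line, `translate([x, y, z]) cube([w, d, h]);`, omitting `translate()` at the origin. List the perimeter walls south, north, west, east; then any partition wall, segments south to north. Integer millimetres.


cube([3250, 200, 2850]);
translate([0, 2800, 0]) cube([3250, 200, 2850]);
translate([0, 200, 0]) cube([200, 2600, 2850]);
translate([3050, 200, 0]) cube([200, 2600, 2850]);
translate([1500, 200, 0]) cube([200, 250, 2850]);
translate([1500, 1450, 0]) cube([200, 1350, 2850]);


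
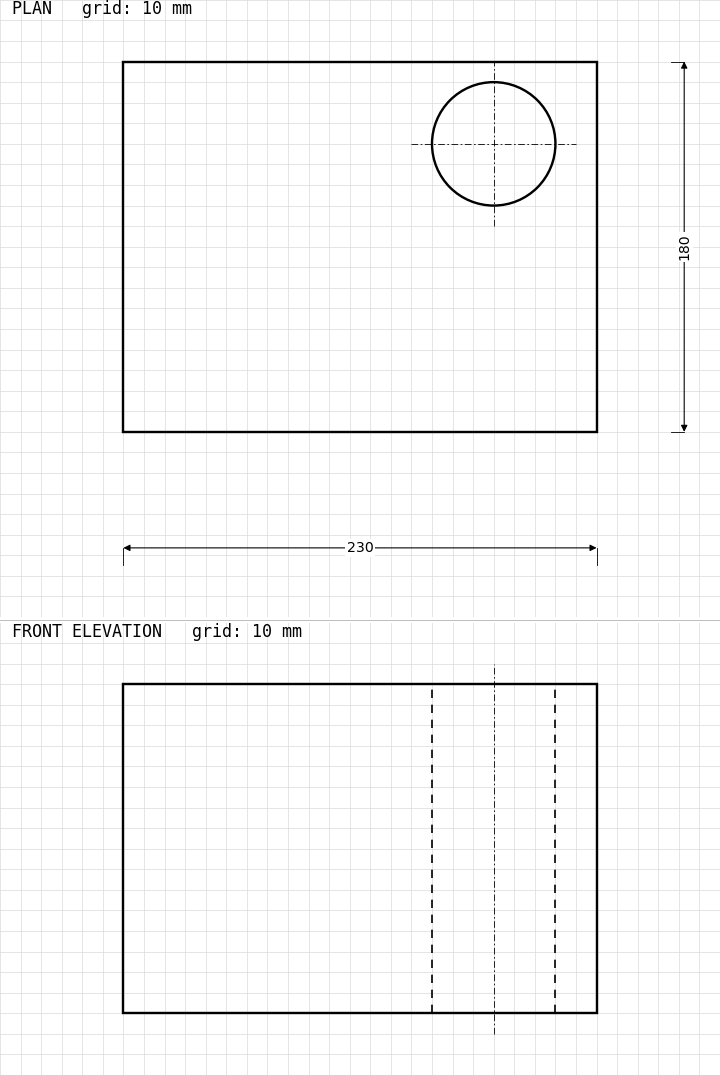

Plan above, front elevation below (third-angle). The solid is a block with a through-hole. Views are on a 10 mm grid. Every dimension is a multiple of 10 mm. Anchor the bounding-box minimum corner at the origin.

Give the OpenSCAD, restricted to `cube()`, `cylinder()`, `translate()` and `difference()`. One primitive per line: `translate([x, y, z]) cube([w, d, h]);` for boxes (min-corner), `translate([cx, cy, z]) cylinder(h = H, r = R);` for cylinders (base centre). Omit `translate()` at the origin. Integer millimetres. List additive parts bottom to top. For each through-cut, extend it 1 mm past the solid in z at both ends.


difference() {
  cube([230, 180, 160]);
  translate([180, 140, -1]) cylinder(h = 162, r = 30);
}
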